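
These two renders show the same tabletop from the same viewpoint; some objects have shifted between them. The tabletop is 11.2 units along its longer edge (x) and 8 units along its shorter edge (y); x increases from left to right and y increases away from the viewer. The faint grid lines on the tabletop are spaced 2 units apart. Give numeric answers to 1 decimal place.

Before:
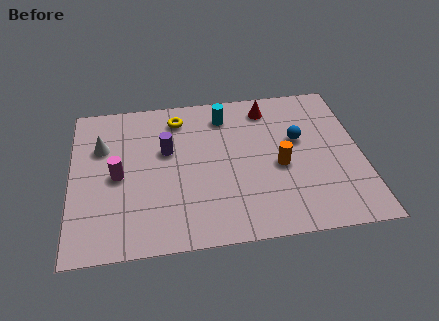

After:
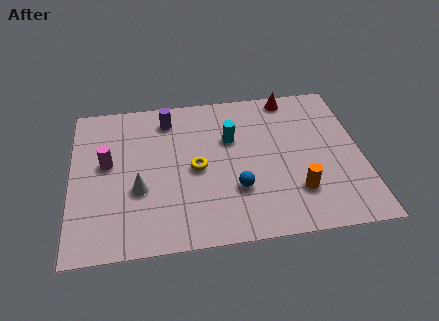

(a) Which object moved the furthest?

the blue sphere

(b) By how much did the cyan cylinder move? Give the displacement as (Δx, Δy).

(0.2, -1.3)

The cyan cylinder was at about (6.0, 6.5) and moved to about (6.2, 5.2).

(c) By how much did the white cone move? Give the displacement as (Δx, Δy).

(1.4, -2.4)

The white cone was at about (1.2, 5.4) and moved to about (2.6, 3.0).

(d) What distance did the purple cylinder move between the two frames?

1.7

The purple cylinder moved from about (3.7, 4.9) to (3.8, 6.6), a distance of √(0.1² + 1.7²) ≈ 1.7.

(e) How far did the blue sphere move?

3.4

From (8.8, 4.8) to (6.3, 2.5), the blue sphere covered √(2.5² + 2.3²) ≈ 3.4 units.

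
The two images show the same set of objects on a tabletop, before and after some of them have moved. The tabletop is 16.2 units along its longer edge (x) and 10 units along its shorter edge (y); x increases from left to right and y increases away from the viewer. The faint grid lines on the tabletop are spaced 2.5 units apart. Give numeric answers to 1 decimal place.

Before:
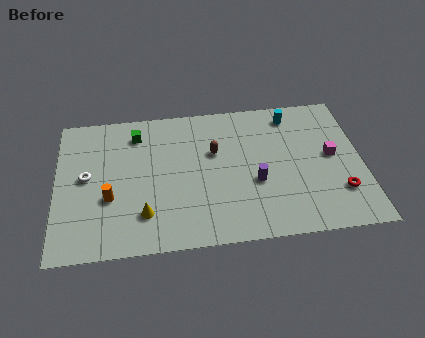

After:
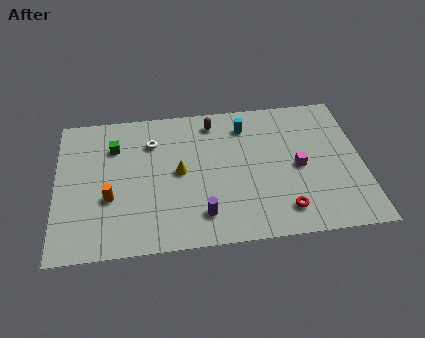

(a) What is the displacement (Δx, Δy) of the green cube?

(-1.2, -0.8)

The green cube started near (4.3, 8.1) and ended near (3.1, 7.3).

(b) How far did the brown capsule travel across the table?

2.2

The brown capsule moved from about (8.4, 6.3) to (8.4, 8.5), a distance of √(0.0² + 2.2²) ≈ 2.2.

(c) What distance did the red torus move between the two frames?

3.1

From (14.9, 2.7) to (11.9, 1.8), the red torus covered √(3.0² + 0.9²) ≈ 3.1 units.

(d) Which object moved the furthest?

the white torus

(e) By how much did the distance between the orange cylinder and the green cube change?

-1.0

Before: roughly 4.6 units apart; after: 3.6. That's 1.0 units closer together.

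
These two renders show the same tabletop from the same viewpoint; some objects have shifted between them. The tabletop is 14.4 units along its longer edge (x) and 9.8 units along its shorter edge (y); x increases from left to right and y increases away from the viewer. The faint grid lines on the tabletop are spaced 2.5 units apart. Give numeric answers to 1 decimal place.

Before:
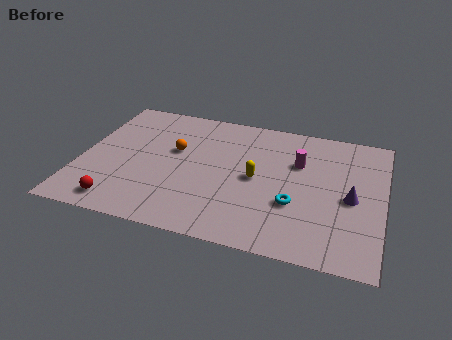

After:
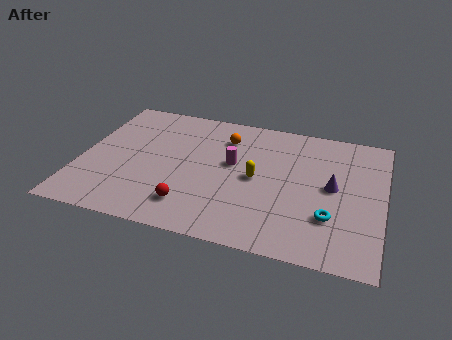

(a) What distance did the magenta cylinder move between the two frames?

3.2

From (10.3, 6.5) to (7.2, 5.6), the magenta cylinder covered √(3.1² + 0.9²) ≈ 3.2 units.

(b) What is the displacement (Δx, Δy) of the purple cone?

(-0.9, 0.6)

The purple cone was at about (12.9, 4.5) and moved to about (12.0, 5.1).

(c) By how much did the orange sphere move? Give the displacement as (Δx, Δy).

(2.3, 1.6)

The orange sphere was at about (4.4, 5.9) and moved to about (6.7, 7.5).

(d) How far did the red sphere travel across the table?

3.4

The red sphere moved from about (2.2, 1.3) to (5.5, 2.0), a distance of √(3.3² + 0.7²) ≈ 3.4.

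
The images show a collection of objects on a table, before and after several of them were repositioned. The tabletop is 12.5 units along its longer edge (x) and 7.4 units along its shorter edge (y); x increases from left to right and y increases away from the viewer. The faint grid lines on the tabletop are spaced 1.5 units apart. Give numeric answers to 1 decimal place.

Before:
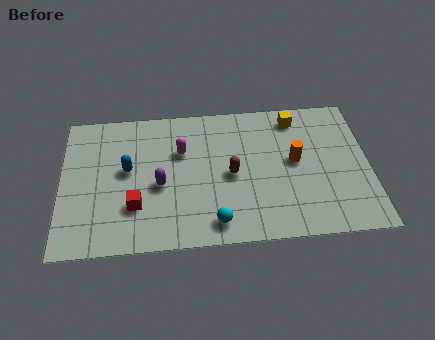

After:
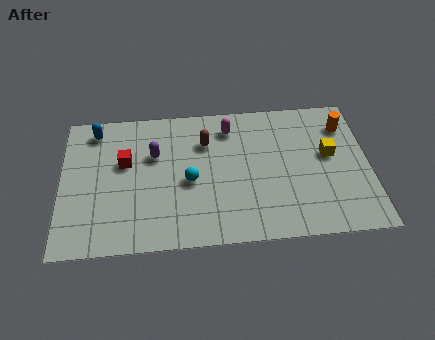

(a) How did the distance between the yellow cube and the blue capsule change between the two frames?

+2.5

They were about 7.2 units apart before and 9.7 after — 2.5 units further apart.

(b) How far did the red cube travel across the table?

2.3

The red cube moved from about (3.0, 2.2) to (2.6, 4.5), a distance of √(0.4² + 2.3²) ≈ 2.3.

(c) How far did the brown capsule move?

2.1

The brown capsule was near (6.9, 3.5) before and (5.9, 5.3) after, so it travelled √(1.0² + 1.8²) ≈ 2.1 units.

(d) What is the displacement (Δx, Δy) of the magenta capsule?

(2.0, 1.1)

The magenta capsule started near (4.9, 4.9) and ended near (6.9, 6.0).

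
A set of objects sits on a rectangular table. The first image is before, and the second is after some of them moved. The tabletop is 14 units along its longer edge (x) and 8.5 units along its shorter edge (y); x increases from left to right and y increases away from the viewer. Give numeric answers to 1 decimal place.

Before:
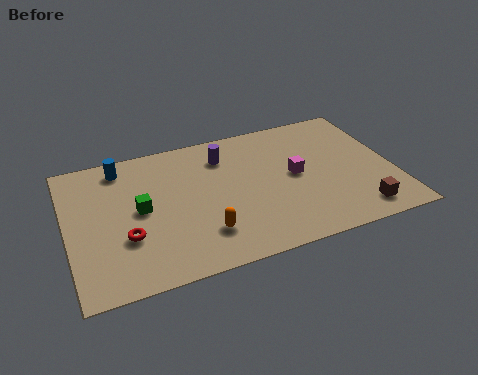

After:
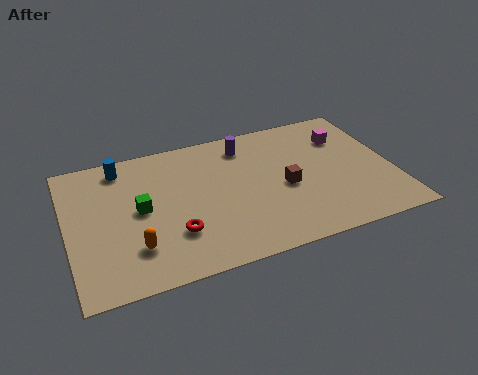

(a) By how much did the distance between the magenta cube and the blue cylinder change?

+1.9

The distance was about 7.9 in the first image and 9.8 in the second, so they moved 1.9 units further apart.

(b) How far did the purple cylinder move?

1.1

From (6.9, 6.6) to (7.9, 7.0), the purple cylinder covered √(1.0² + 0.4²) ≈ 1.1 units.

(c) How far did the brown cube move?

3.8

The brown cube moved from about (12.2, 1.3) to (9.3, 3.8), a distance of √(2.9² + 2.5²) ≈ 3.8.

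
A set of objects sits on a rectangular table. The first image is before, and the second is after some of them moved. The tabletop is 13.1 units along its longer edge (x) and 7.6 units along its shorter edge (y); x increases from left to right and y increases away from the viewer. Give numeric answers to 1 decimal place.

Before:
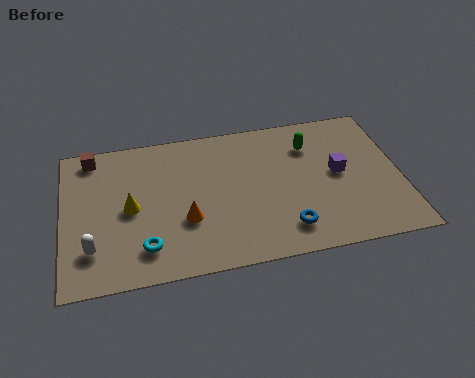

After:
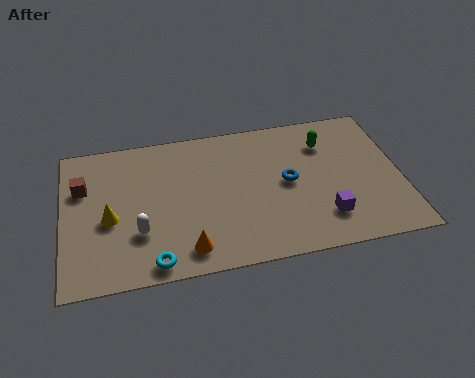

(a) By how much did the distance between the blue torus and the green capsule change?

-2.0

Before: roughly 4.4 units apart; after: 2.4. That's 2.0 units closer together.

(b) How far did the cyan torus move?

0.9

The cyan torus moved from about (3.1, 1.6) to (3.4, 0.8), a distance of √(0.3² + 0.8²) ≈ 0.9.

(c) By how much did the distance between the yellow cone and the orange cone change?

+1.3

They were about 2.3 units apart before and 3.6 after — 1.3 units further apart.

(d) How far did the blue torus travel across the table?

2.4

The blue torus was near (8.5, 1.5) before and (8.7, 3.9) after, so it travelled √(0.2² + 2.4²) ≈ 2.4 units.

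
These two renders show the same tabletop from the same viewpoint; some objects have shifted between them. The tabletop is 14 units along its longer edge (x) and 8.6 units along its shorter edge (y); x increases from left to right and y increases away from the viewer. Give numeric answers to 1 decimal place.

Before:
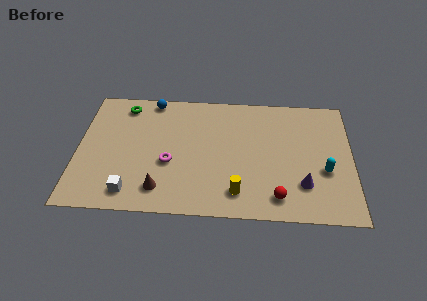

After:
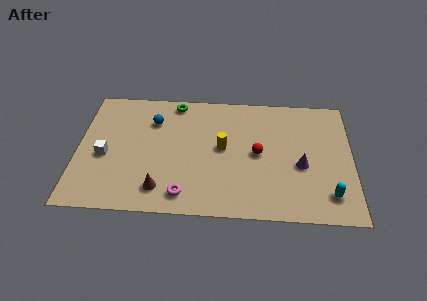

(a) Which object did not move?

the brown cone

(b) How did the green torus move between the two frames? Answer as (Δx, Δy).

(2.6, 0.4)

From the two frames, the green torus sits at roughly (2.3, 7.3) before and (4.9, 7.7) after.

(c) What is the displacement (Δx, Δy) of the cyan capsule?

(0.2, -1.6)

The cyan capsule was at about (12.6, 3.3) and moved to about (12.8, 1.7).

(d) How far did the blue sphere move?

1.5

The blue sphere moved from about (3.7, 7.8) to (3.8, 6.3), a distance of √(0.1² + 1.5²) ≈ 1.5.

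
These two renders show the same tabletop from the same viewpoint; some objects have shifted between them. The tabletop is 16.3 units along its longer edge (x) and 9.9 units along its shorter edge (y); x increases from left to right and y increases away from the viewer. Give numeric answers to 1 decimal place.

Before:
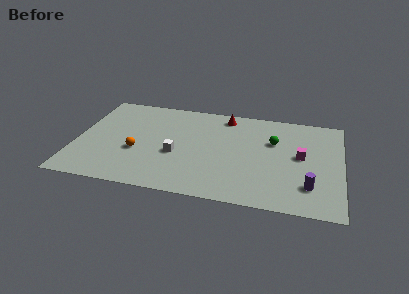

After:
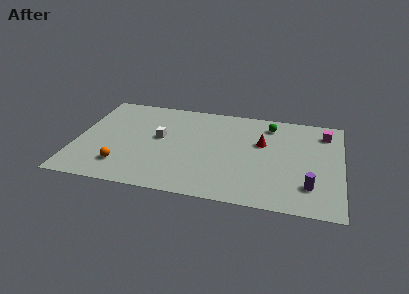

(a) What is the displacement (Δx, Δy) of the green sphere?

(-0.3, 1.7)

From the two frames, the green sphere sits at roughly (12.1, 6.5) before and (11.8, 8.2) after.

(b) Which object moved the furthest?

the red cone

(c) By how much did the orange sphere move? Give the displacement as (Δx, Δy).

(-0.8, -1.6)

The orange sphere started near (3.8, 3.8) and ended near (3.0, 2.2).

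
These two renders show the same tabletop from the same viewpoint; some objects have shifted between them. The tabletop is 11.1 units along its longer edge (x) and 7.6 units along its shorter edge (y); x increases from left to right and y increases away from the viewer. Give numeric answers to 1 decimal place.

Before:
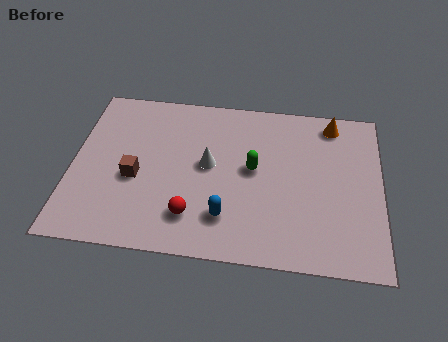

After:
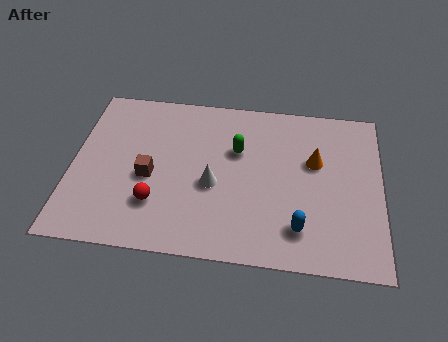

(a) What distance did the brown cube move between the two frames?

0.5

The brown cube moved from about (2.3, 3.2) to (2.8, 3.3), a distance of √(0.5² + 0.1²) ≈ 0.5.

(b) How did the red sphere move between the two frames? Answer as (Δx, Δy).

(-1.3, 0.4)

The red sphere was at about (4.4, 1.7) and moved to about (3.1, 2.1).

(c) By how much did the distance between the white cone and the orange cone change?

-1.2

They were about 5.1 units apart before and 3.9 after — 1.2 units closer together.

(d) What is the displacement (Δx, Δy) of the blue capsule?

(2.6, -0.2)

From the two frames, the blue capsule sits at roughly (5.6, 1.8) before and (8.2, 1.6) after.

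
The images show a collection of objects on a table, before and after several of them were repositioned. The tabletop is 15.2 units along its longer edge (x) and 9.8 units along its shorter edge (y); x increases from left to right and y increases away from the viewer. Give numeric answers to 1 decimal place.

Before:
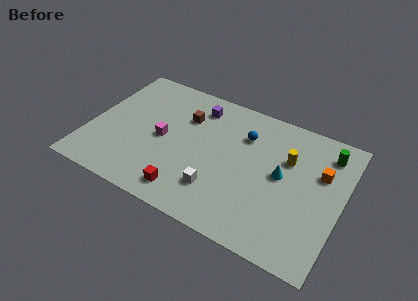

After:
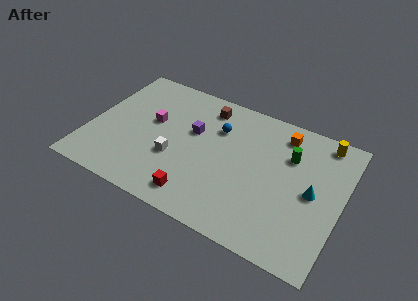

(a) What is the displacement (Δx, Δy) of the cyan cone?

(1.9, -0.4)

The cyan cone was at about (11.6, 5.2) and moved to about (13.5, 4.8).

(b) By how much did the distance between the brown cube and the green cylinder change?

-3.1

Before: roughly 8.6 units apart; after: 5.5. That's 3.1 units closer together.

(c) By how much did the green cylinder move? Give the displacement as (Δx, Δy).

(-2.1, -1.2)

The green cylinder was at about (14.0, 8.0) and moved to about (11.9, 6.8).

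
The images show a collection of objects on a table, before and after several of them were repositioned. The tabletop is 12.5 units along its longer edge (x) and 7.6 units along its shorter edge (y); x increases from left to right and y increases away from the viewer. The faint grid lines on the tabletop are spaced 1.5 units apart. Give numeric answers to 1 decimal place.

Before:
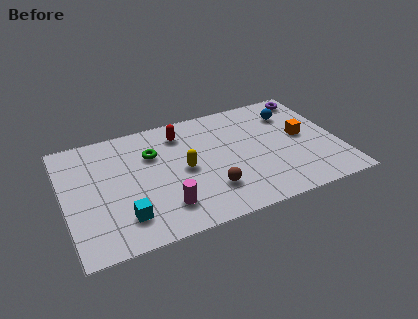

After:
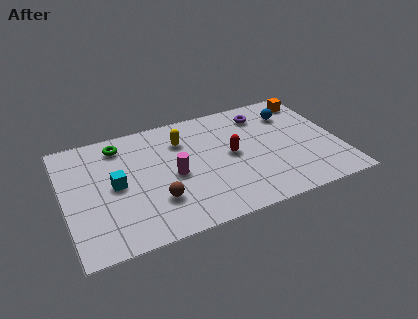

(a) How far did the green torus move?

1.8

From (4.1, 5.2) to (2.7, 6.3), the green torus covered √(1.4² + 1.1²) ≈ 1.8 units.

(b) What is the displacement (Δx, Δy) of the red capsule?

(2.1, -2.2)

From the two frames, the red capsule sits at roughly (5.5, 6.1) before and (7.6, 3.9) after.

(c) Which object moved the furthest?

the red capsule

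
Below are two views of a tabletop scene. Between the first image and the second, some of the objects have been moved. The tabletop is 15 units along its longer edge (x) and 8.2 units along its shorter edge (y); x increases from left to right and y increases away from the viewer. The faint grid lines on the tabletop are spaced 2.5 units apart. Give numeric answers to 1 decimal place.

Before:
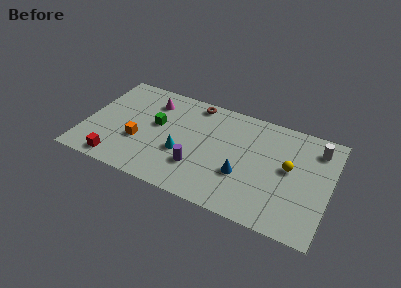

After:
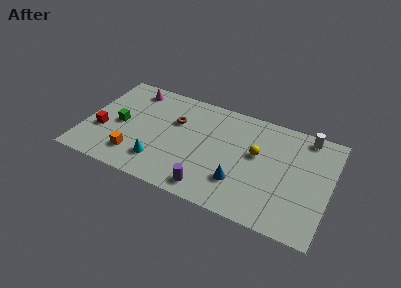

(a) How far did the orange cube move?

1.2

From (3.4, 3.0) to (3.3, 1.8), the orange cube covered √(0.1² + 1.2²) ≈ 1.2 units.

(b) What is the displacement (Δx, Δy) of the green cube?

(-2.2, -0.8)

From the two frames, the green cube sits at roughly (4.3, 4.7) before and (2.1, 3.9) after.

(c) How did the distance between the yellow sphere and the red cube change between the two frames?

-1.2

The distance was about 10.8 in the first image and 9.6 in the second, so they moved 1.2 units closer together.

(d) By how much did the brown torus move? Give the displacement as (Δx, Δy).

(-1.0, -1.9)

From the two frames, the brown torus sits at roughly (6.4, 7.3) before and (5.4, 5.4) after.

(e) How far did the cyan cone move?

1.8

The cyan cone was near (6.1, 3.1) before and (4.8, 1.9) after, so it travelled √(1.3² + 1.2²) ≈ 1.8 units.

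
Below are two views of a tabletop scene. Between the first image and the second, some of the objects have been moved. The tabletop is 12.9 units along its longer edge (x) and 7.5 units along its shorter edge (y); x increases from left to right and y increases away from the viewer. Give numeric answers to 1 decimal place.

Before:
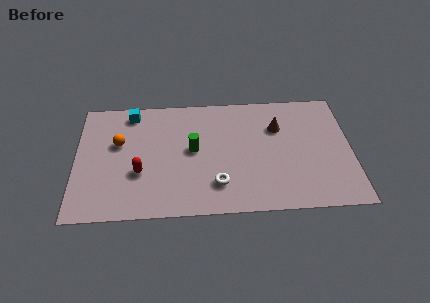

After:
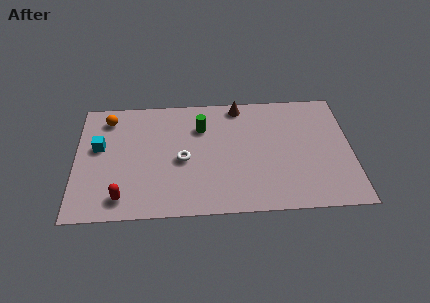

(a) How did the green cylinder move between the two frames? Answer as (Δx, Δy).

(0.4, 1.4)

From the two frames, the green cylinder sits at roughly (5.5, 4.0) before and (5.9, 5.4) after.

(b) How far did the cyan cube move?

2.6

From (2.6, 6.5) to (1.1, 4.4), the cyan cube covered √(1.5² + 2.1²) ≈ 2.6 units.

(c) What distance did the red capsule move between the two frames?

1.7

From (3.0, 2.7) to (2.2, 1.2), the red capsule covered √(0.8² + 1.5²) ≈ 1.7 units.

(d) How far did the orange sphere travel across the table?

1.7

The orange sphere moved from about (2.0, 4.6) to (1.5, 6.2), a distance of √(0.5² + 1.6²) ≈ 1.7.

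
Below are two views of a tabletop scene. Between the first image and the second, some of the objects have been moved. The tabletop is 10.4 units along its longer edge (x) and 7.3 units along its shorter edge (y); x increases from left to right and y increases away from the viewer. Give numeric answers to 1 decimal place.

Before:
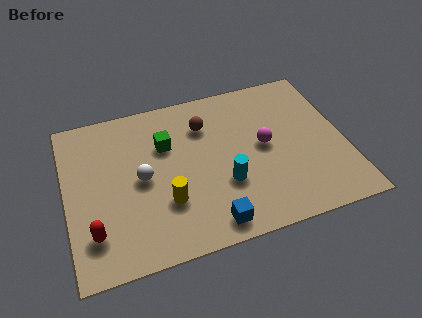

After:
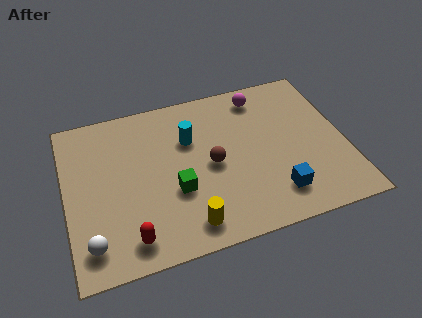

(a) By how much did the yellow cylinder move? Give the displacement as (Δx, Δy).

(0.7, -1.2)

From the two frames, the yellow cylinder sits at roughly (3.6, 2.3) before and (4.3, 1.1) after.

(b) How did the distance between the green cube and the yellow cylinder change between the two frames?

-1.0

Before: roughly 2.6 units apart; after: 1.6. That's 1.0 units closer together.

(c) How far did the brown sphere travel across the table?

1.9

From (5.3, 5.4) to (5.4, 3.5), the brown sphere covered √(0.1² + 1.9²) ≈ 1.9 units.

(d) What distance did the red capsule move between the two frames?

1.4

From (0.9, 1.7) to (2.2, 1.1), the red capsule covered √(1.3² + 0.6²) ≈ 1.4 units.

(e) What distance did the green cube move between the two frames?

2.2

From (3.8, 4.9) to (4.0, 2.7), the green cube covered √(0.2² + 2.2²) ≈ 2.2 units.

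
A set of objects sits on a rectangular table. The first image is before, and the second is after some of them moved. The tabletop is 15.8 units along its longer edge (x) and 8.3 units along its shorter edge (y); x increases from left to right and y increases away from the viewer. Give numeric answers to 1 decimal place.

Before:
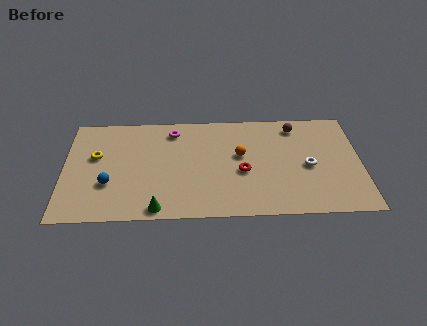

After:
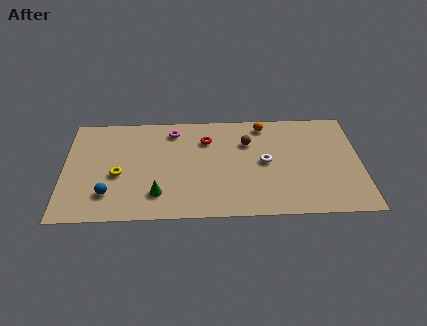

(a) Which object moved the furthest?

the red torus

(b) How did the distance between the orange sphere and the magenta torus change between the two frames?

+0.7

The distance was about 4.2 in the first image and 4.9 in the second, so they moved 0.7 units further apart.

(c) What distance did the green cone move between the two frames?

1.1

The green cone moved from about (5.0, 0.8) to (5.0, 1.9), a distance of √(0.0² + 1.1²) ≈ 1.1.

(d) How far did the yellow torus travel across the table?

1.9

From (1.7, 5.0) to (2.9, 3.5), the yellow torus covered √(1.2² + 1.5²) ≈ 1.9 units.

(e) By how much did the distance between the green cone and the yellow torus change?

-2.7

They were about 5.3 units apart before and 2.6 after — 2.7 units closer together.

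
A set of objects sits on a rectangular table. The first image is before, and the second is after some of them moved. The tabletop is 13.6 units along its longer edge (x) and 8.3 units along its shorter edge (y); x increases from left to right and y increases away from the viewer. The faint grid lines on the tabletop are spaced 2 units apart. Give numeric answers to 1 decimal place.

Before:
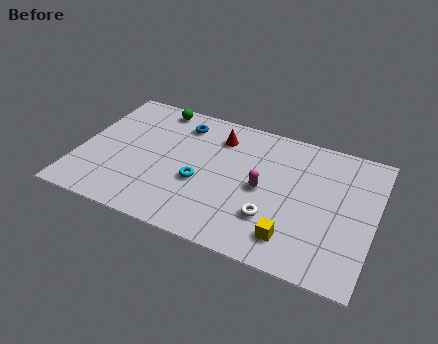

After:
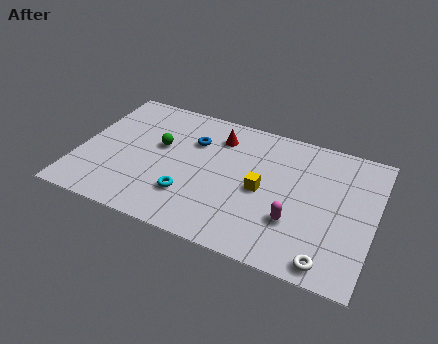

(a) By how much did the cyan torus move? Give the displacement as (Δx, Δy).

(-0.4, -1.0)

From the two frames, the cyan torus sits at roughly (5.7, 3.3) before and (5.3, 2.3) after.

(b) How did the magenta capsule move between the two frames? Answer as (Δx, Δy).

(1.6, -1.4)

From the two frames, the magenta capsule sits at roughly (8.5, 4.0) before and (10.1, 2.6) after.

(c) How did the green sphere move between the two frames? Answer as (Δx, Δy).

(0.5, -2.5)

From the two frames, the green sphere sits at roughly (3.1, 7.4) before and (3.6, 4.9) after.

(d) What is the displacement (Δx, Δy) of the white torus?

(2.7, -1.5)

The white torus was at about (9.1, 2.4) and moved to about (11.8, 0.9).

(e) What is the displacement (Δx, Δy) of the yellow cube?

(-1.6, 2.3)

The yellow cube started near (10.1, 1.6) and ended near (8.5, 3.9).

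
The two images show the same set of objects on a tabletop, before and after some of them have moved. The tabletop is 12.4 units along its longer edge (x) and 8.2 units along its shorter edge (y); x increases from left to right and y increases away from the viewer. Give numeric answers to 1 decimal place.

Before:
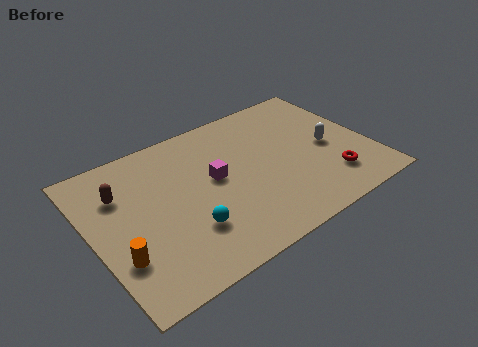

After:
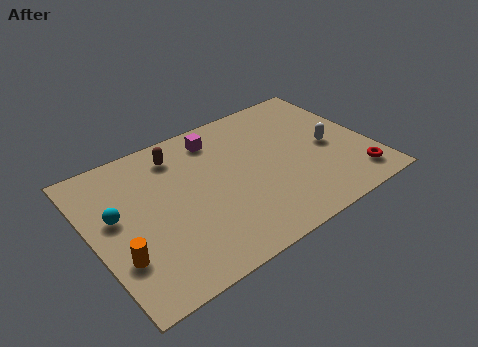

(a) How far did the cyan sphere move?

3.6

From (3.9, 2.4) to (1.1, 4.7), the cyan sphere covered √(2.8² + 2.3²) ≈ 3.6 units.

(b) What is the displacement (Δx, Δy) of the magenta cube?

(0.5, 2.3)

The magenta cube started near (5.5, 4.5) and ended near (6.0, 6.8).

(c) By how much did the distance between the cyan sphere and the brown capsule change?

-0.5

The distance was about 4.2 in the first image and 3.7 in the second, so they moved 0.5 units closer together.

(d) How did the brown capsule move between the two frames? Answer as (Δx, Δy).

(2.7, 0.9)

From the two frames, the brown capsule sits at roughly (1.5, 5.8) before and (4.2, 6.7) after.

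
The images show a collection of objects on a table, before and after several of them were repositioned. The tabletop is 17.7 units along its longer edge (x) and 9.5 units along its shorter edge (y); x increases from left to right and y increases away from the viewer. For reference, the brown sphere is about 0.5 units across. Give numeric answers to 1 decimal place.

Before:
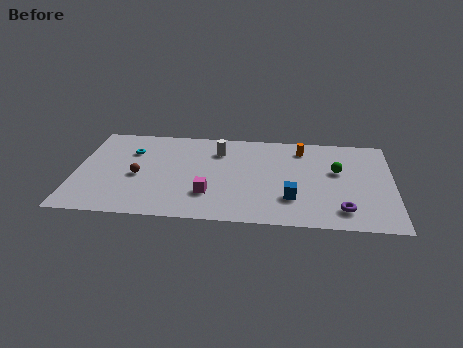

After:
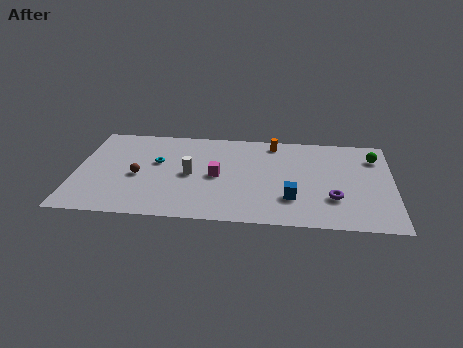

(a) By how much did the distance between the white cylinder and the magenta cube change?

-3.0

The distance was about 4.5 in the first image and 1.5 in the second, so they moved 3.0 units closer together.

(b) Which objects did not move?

the blue cube and the brown sphere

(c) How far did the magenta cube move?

1.9

From (7.5, 2.7) to (7.9, 4.6), the magenta cube covered √(0.4² + 1.9²) ≈ 1.9 units.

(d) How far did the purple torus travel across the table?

1.2

The purple torus moved from about (14.9, 1.8) to (14.4, 2.9), a distance of √(0.5² + 1.1²) ≈ 1.2.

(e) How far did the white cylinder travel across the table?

3.0

The white cylinder moved from about (7.9, 7.2) to (6.4, 4.6), a distance of √(1.5² + 2.6²) ≈ 3.0.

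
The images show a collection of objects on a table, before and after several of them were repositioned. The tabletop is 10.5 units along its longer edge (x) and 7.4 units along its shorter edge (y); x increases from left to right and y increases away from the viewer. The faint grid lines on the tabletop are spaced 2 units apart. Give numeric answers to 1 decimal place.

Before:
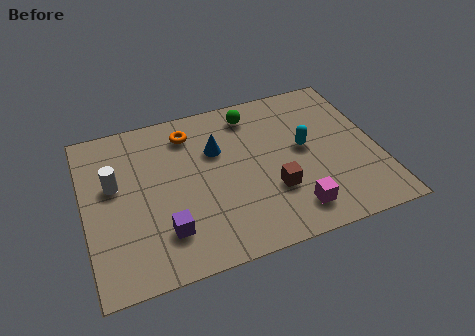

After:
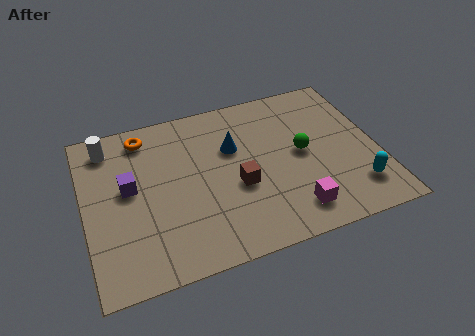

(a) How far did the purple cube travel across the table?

2.5

The purple cube was near (2.7, 1.8) before and (1.6, 4.1) after, so it travelled √(1.1² + 2.3²) ≈ 2.5 units.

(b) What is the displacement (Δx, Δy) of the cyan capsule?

(1.6, -2.4)

The cyan capsule started near (7.9, 4.0) and ended near (9.5, 1.6).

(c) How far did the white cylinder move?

1.8

The white cylinder was near (1.1, 4.4) before and (1.0, 6.2) after, so it travelled √(0.1² + 1.8²) ≈ 1.8 units.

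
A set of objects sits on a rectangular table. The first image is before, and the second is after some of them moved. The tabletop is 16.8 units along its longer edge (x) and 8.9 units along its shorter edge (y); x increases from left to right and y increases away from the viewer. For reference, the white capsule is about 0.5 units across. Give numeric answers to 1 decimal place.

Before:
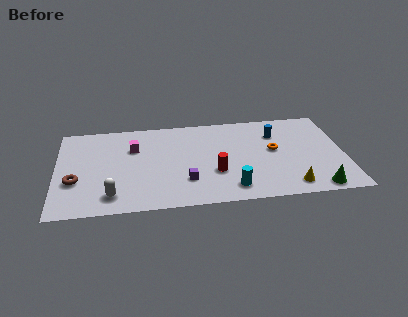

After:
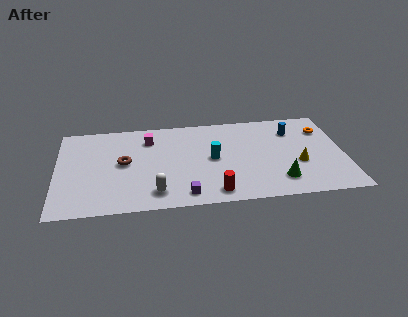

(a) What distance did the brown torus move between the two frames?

3.2

The brown torus was near (1.1, 3.2) before and (3.9, 4.7) after, so it travelled √(2.8² + 1.5²) ≈ 3.2 units.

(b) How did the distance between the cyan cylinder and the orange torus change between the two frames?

+2.6

The distance was about 4.3 in the first image and 6.9 in the second, so they moved 2.6 units further apart.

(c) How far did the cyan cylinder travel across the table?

3.2

The cyan cylinder moved from about (10.1, 1.5) to (9.1, 4.5), a distance of √(1.0² + 3.0²) ≈ 3.2.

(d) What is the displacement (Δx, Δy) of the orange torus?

(3.0, 1.7)

The orange torus was at about (12.7, 4.9) and moved to about (15.7, 6.6).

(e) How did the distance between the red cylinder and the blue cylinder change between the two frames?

+2.3

They were about 5.0 units apart before and 7.3 after — 2.3 units further apart.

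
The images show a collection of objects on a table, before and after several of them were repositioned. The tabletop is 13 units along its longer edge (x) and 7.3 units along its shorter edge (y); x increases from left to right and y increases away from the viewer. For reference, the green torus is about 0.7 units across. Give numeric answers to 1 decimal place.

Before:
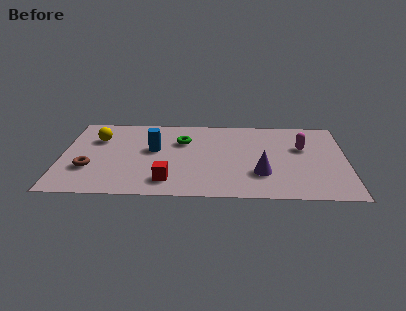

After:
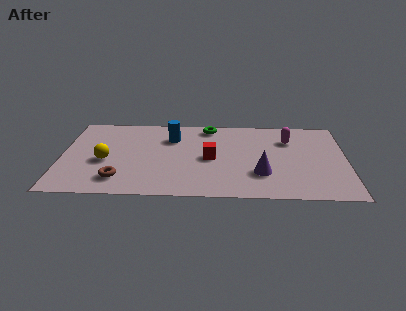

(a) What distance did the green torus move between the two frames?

1.8

From (5.5, 5.0) to (6.7, 6.4), the green torus covered √(1.2² + 1.4²) ≈ 1.8 units.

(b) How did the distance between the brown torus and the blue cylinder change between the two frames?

+1.0

The distance was about 3.4 in the first image and 4.4 in the second, so they moved 1.0 units further apart.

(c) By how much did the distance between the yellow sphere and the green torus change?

+1.8

The distance was about 3.9 in the first image and 5.7 in the second, so they moved 1.8 units further apart.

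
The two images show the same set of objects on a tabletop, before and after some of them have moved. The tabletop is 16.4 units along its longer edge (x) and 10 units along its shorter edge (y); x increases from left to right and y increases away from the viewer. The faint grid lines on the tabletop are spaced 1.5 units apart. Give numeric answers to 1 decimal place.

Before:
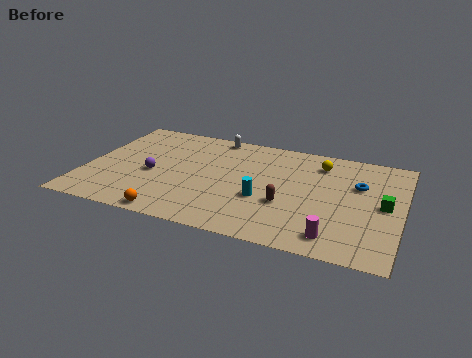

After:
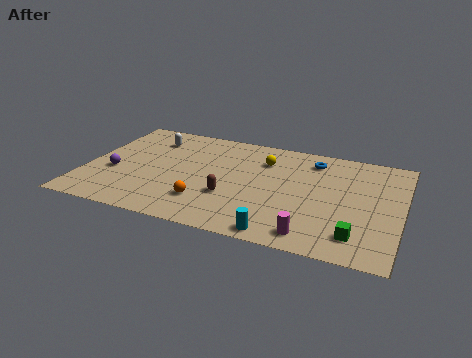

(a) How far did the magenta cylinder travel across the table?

1.1

From (13.2, 1.5) to (12.1, 1.3), the magenta cylinder covered √(1.1² + 0.2²) ≈ 1.1 units.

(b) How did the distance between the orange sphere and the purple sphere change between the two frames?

+1.4

The distance was about 3.8 in the first image and 5.2 in the second, so they moved 1.4 units further apart.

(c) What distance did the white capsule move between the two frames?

3.5

The white capsule was near (6.3, 9.1) before and (3.0, 7.8) after, so it travelled √(3.3² + 1.3²) ≈ 3.5 units.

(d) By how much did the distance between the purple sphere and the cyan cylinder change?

+3.6

The distance was about 5.9 in the first image and 9.5 in the second, so they moved 3.6 units further apart.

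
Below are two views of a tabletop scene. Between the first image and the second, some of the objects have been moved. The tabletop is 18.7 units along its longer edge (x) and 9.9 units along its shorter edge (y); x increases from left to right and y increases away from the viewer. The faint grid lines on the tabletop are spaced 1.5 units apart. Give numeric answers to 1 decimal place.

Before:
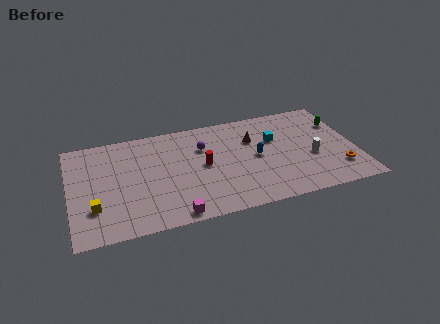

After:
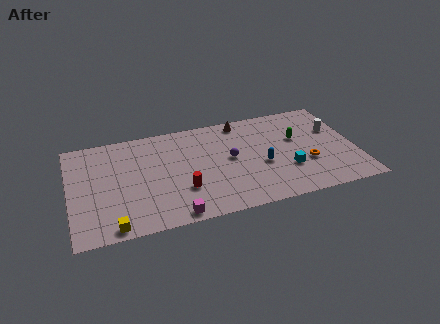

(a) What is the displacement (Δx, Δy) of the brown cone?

(-0.6, 2.0)

From the two frames, the brown cone sits at roughly (12.1, 6.8) before and (11.5, 8.8) after.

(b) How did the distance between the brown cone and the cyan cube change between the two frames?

+4.7

The distance was about 1.5 in the first image and 6.2 in the second, so they moved 4.7 units further apart.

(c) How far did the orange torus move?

2.3

The orange torus was near (17.4, 2.4) before and (15.4, 3.5) after, so it travelled √(2.0² + 1.1²) ≈ 2.3 units.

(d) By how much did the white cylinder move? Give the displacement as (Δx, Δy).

(1.7, 2.4)

The white cylinder was at about (15.8, 4.0) and moved to about (17.5, 6.4).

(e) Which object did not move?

the magenta cube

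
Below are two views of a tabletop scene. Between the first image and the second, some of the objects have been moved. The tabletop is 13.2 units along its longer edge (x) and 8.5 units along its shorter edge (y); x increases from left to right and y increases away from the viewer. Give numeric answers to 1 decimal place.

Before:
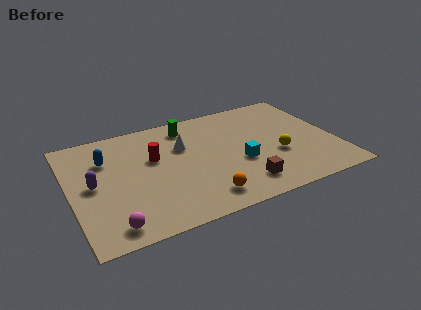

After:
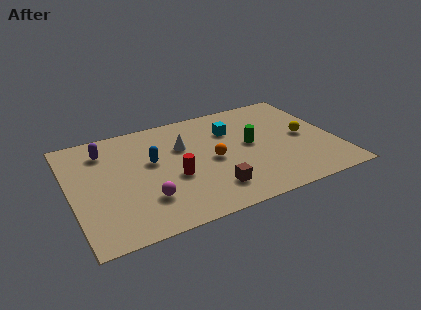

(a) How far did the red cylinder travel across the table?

2.0

The red cylinder was near (4.2, 5.2) before and (5.0, 3.4) after, so it travelled √(0.8² + 1.8²) ≈ 2.0 units.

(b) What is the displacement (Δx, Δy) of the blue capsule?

(2.2, -1.0)

The blue capsule started near (1.9, 6.0) and ended near (4.1, 5.0).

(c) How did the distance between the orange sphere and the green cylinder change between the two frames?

-3.6

They were about 5.7 units apart before and 2.1 after — 3.6 units closer together.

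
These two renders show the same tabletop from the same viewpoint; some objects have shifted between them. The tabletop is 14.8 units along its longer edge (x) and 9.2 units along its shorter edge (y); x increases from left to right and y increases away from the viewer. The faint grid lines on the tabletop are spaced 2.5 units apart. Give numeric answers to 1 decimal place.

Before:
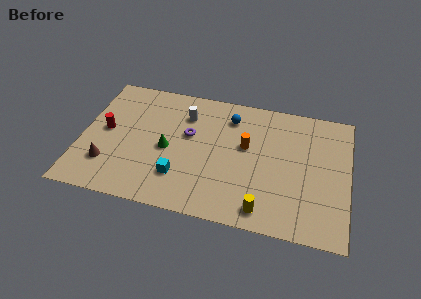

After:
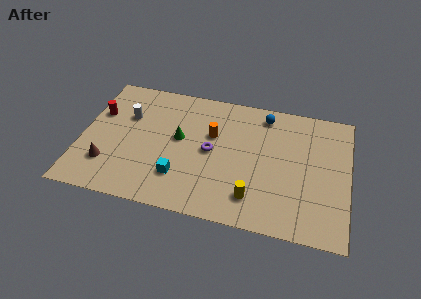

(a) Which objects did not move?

the cyan cube and the brown cone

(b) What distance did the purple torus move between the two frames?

1.6

From (5.9, 5.5) to (7.2, 4.6), the purple torus covered √(1.3² + 0.9²) ≈ 1.6 units.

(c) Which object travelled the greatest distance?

the white cylinder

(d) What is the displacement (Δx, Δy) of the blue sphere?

(1.9, 0.6)

The blue sphere started near (8.1, 7.3) and ended near (10.0, 7.9).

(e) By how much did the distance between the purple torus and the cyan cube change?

-0.4

They were about 3.1 units apart before and 2.7 after — 0.4 units closer together.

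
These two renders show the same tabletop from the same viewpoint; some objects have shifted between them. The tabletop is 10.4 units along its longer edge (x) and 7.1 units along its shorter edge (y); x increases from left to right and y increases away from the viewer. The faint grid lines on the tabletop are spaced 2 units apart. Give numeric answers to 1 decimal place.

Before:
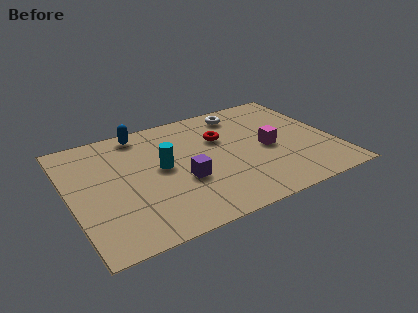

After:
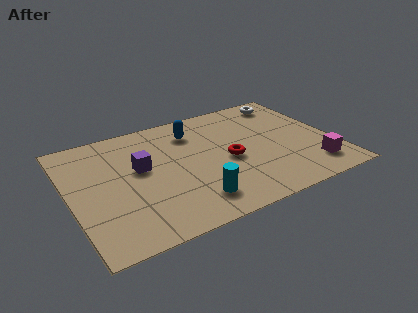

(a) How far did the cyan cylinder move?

2.6

From (3.6, 3.8) to (4.5, 1.4), the cyan cylinder covered √(0.9² + 2.4²) ≈ 2.6 units.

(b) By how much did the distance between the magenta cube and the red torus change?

+1.4

The distance was about 2.2 in the first image and 3.6 in the second, so they moved 1.4 units further apart.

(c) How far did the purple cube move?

2.1

From (4.3, 2.7) to (2.8, 4.1), the purple cube covered √(1.5² + 1.4²) ≈ 2.1 units.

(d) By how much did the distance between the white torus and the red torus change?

+2.5

They were about 1.6 units apart before and 4.1 after — 2.5 units further apart.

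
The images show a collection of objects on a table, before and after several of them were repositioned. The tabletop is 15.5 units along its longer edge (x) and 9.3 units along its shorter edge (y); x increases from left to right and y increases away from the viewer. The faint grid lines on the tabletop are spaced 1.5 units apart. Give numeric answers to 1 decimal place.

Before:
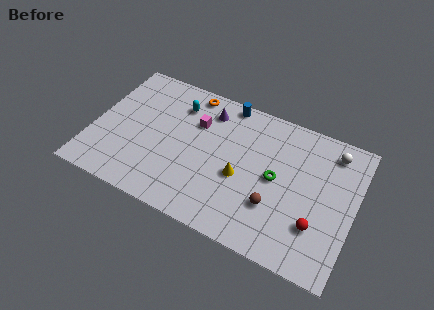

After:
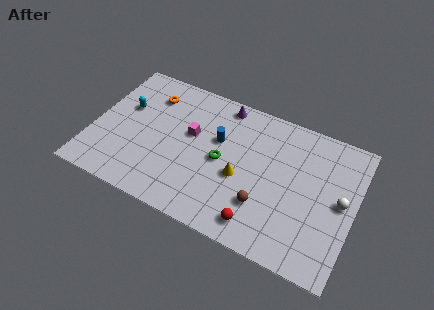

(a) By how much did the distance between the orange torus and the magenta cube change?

+1.2

Before: roughly 2.0 units apart; after: 3.2. That's 1.2 units further apart.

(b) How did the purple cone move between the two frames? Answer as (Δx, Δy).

(0.8, 0.8)

The purple cone started near (6.5, 7.5) and ended near (7.3, 8.3).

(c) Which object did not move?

the yellow cone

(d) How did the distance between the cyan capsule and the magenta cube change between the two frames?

+2.6

Before: roughly 1.4 units apart; after: 4.0. That's 2.6 units further apart.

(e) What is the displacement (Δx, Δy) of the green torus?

(-3.2, -0.2)

The green torus was at about (10.9, 4.7) and moved to about (7.7, 4.5).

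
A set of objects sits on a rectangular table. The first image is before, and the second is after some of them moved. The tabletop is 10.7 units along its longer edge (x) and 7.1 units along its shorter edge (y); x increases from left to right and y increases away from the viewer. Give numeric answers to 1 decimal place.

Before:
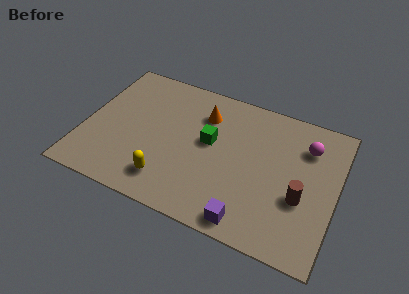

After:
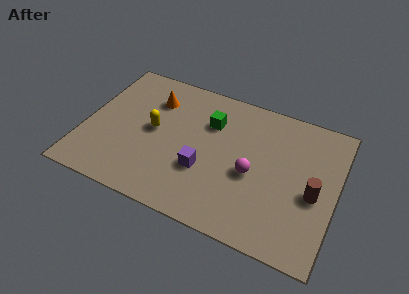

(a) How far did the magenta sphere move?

3.0

The magenta sphere was near (9.3, 5.3) before and (7.2, 3.1) after, so it travelled √(2.1² + 2.2²) ≈ 3.0 units.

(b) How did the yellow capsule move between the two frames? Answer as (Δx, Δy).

(-0.9, 2.3)

From the two frames, the yellow capsule sits at roughly (3.8, 1.4) before and (2.9, 3.7) after.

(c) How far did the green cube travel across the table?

1.0

The green cube moved from about (5.3, 4.0) to (5.2, 5.0), a distance of √(0.1² + 1.0²) ≈ 1.0.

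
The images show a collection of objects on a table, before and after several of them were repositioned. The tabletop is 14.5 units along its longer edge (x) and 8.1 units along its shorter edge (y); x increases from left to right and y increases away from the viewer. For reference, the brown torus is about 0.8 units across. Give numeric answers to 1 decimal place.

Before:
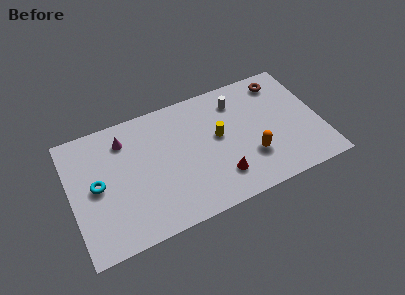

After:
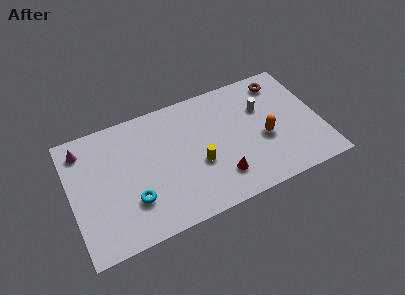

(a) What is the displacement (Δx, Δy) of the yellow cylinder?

(-1.3, -1.3)

From the two frames, the yellow cylinder sits at roughly (8.6, 4.5) before and (7.3, 3.2) after.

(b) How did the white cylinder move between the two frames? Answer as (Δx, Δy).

(1.4, -1.0)

The white cylinder started near (9.9, 6.4) and ended near (11.3, 5.4).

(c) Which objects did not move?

the brown torus and the red cone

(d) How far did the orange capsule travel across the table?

1.3

The orange capsule moved from about (10.3, 2.5) to (11.2, 3.4), a distance of √(0.9² + 0.9²) ≈ 1.3.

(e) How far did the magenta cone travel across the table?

2.4

From (3.3, 6.4) to (0.9, 6.7), the magenta cone covered √(2.4² + 0.3²) ≈ 2.4 units.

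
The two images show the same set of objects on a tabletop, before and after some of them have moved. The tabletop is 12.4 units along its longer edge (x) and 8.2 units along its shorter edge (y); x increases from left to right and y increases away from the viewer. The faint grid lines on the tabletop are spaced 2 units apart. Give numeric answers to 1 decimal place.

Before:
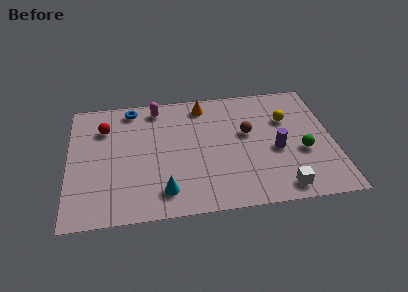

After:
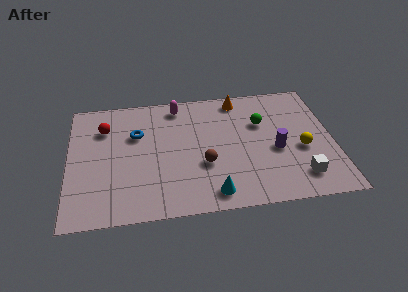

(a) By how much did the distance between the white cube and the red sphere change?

+0.5

Before: roughly 9.5 units apart; after: 10.0. That's 0.5 units further apart.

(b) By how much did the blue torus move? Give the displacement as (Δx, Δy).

(0.2, -1.8)

From the two frames, the blue torus sits at roughly (3.0, 7.2) before and (3.2, 5.4) after.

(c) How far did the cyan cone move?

2.2

The cyan cone was near (4.4, 1.5) before and (6.6, 1.1) after, so it travelled √(2.2² + 0.4²) ≈ 2.2 units.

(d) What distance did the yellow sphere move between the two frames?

2.2

The yellow sphere moved from about (10.3, 5.5) to (10.9, 3.4), a distance of √(0.6² + 2.1²) ≈ 2.2.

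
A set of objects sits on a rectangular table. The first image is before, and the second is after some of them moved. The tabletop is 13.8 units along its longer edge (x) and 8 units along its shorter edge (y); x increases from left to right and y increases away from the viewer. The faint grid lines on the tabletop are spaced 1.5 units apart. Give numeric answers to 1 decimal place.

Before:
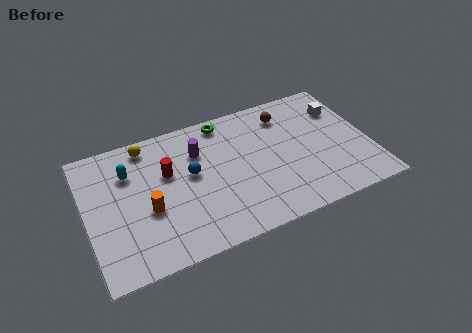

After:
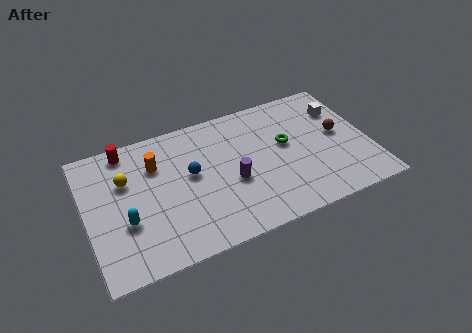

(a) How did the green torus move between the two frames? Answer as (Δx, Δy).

(2.8, -2.5)

The green torus started near (7.0, 7.1) and ended near (9.8, 4.6).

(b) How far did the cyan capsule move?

2.8

The cyan capsule moved from about (2.2, 5.7) to (1.8, 2.9), a distance of √(0.4² + 2.8²) ≈ 2.8.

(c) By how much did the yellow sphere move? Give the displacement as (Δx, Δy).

(-1.2, -1.7)

From the two frames, the yellow sphere sits at roughly (3.2, 7.0) before and (2.0, 5.3) after.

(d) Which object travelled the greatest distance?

the green torus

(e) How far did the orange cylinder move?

2.6

From (2.9, 3.2) to (3.5, 5.7), the orange cylinder covered √(0.6² + 2.5²) ≈ 2.6 units.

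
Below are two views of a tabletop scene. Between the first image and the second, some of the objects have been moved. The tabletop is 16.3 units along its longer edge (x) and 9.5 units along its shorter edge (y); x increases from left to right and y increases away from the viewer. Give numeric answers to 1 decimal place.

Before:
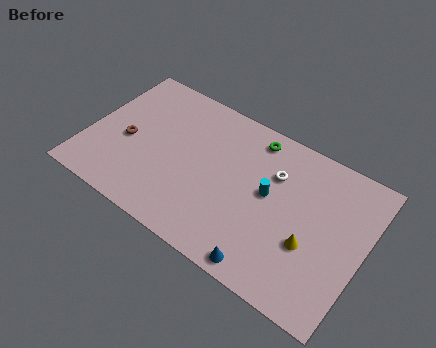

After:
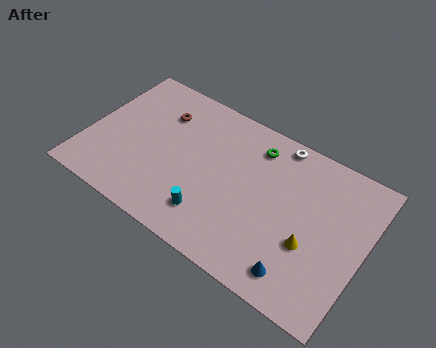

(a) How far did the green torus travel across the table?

0.5

The green torus moved from about (9.3, 8.2) to (9.5, 7.7), a distance of √(0.2² + 0.5²) ≈ 0.5.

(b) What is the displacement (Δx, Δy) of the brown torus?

(1.6, 2.8)

From the two frames, the brown torus sits at roughly (2.3, 4.2) before and (3.9, 7.0) after.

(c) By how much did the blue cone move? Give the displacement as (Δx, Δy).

(1.8, 0.6)

From the two frames, the blue cone sits at roughly (11.3, 0.9) before and (13.1, 1.5) after.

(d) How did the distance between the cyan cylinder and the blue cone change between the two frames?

+1.0

Before: roughly 4.3 units apart; after: 5.3. That's 1.0 units further apart.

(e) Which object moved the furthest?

the cyan cylinder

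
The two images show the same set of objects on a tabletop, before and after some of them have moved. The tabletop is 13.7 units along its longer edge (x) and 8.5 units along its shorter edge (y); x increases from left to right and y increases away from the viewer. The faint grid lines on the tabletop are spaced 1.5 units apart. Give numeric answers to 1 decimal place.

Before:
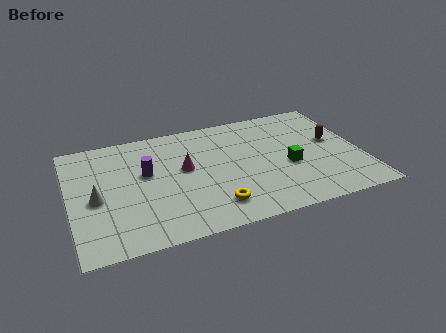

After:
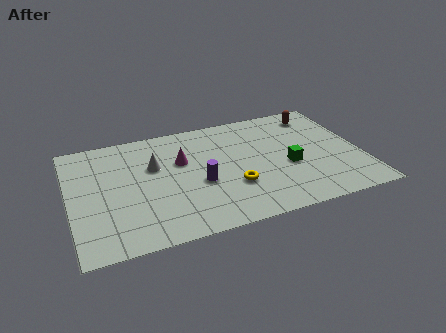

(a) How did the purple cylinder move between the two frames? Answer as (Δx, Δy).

(2.4, -1.5)

The purple cylinder was at about (3.6, 5.0) and moved to about (6.0, 3.5).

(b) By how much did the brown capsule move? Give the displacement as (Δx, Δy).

(-0.5, 2.3)

The brown capsule started near (12.5, 4.8) and ended near (12.0, 7.1).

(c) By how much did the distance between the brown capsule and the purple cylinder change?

-1.9

Before: roughly 8.9 units apart; after: 7.0. That's 1.9 units closer together.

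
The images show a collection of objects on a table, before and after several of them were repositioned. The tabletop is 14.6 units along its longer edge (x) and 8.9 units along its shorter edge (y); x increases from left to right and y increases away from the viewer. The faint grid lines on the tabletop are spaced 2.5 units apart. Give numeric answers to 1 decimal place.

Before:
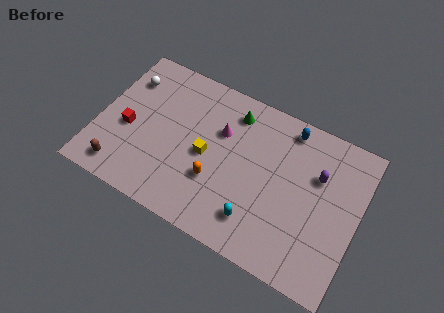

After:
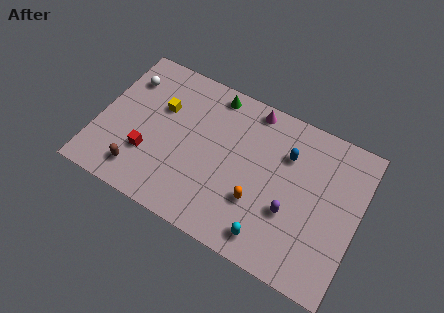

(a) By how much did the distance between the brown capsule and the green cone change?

-1.0

Before: roughly 8.1 units apart; after: 7.1. That's 1.0 units closer together.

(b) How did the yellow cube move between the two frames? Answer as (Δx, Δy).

(-2.8, 1.6)

From the two frames, the yellow cube sits at roughly (6.1, 4.2) before and (3.3, 5.8) after.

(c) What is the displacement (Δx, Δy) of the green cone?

(-1.2, 0.6)

From the two frames, the green cone sits at roughly (7.2, 7.3) before and (6.0, 7.9) after.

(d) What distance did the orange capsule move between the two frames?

2.4

The orange capsule was near (6.8, 3.0) before and (9.2, 2.9) after, so it travelled √(2.4² + 0.1²) ≈ 2.4 units.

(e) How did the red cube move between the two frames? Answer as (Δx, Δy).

(1.3, -1.0)

From the two frames, the red cube sits at roughly (1.7, 3.8) before and (3.0, 2.8) after.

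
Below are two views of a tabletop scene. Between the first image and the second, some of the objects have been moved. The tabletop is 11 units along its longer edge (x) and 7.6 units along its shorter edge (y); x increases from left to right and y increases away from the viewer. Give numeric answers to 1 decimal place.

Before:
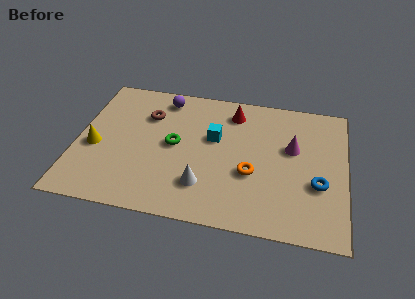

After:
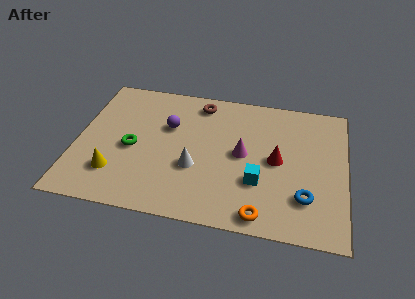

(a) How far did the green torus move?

1.8

From (4.0, 3.9) to (2.3, 3.4), the green torus covered √(1.7² + 0.5²) ≈ 1.8 units.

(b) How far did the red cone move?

3.1

From (6.3, 6.2) to (8.2, 3.8), the red cone covered √(1.9² + 2.4²) ≈ 3.1 units.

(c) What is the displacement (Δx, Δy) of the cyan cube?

(1.9, -2.1)

From the two frames, the cyan cube sits at roughly (5.6, 4.6) before and (7.5, 2.5) after.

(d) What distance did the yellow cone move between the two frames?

1.6

From (0.8, 3.2) to (1.7, 1.9), the yellow cone covered √(0.9² + 1.3²) ≈ 1.6 units.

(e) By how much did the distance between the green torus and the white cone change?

+0.3

They were about 2.4 units apart before and 2.7 after — 0.3 units further apart.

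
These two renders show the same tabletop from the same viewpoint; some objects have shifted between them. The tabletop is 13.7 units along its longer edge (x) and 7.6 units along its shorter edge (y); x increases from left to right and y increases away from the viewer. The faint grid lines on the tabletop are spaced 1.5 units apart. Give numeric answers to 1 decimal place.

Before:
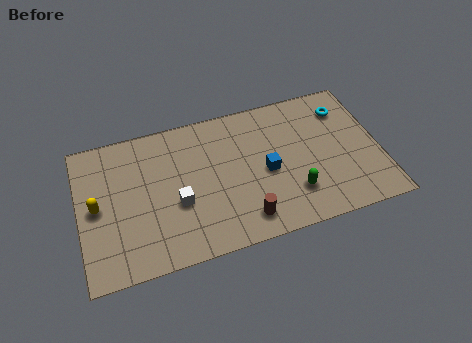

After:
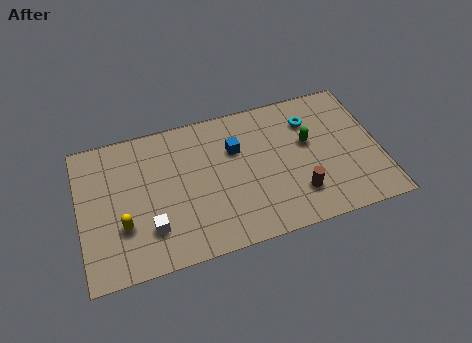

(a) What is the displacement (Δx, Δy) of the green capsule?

(0.9, 2.5)

The green capsule was at about (9.6, 2.0) and moved to about (10.5, 4.5).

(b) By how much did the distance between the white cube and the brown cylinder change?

+3.3

Before: roughly 3.4 units apart; after: 6.7. That's 3.3 units further apart.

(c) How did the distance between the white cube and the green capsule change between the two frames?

+2.5

The distance was about 5.3 in the first image and 7.8 in the second, so they moved 2.5 units further apart.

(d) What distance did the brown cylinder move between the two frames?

2.6

From (7.3, 1.3) to (9.8, 1.9), the brown cylinder covered √(2.5² + 0.6²) ≈ 2.6 units.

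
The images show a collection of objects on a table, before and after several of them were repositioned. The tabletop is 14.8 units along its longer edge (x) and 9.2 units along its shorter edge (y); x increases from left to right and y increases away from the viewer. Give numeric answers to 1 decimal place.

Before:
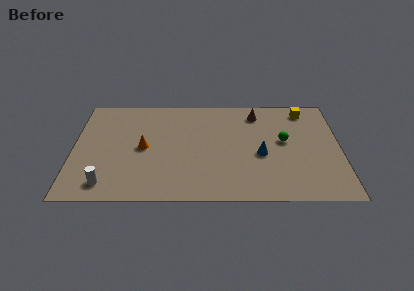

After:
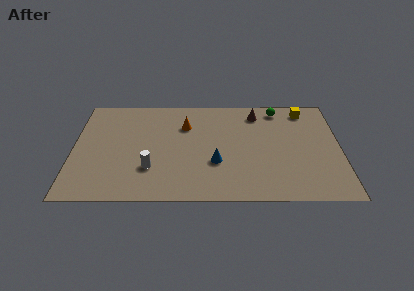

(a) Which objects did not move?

the yellow cube and the brown cone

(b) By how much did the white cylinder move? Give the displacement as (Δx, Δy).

(2.4, 1.3)

The white cylinder was at about (1.9, 1.4) and moved to about (4.3, 2.7).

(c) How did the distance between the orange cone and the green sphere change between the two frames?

-2.4

They were about 7.8 units apart before and 5.4 after — 2.4 units closer together.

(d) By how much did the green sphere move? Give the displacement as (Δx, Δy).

(-0.3, 2.9)

From the two frames, the green sphere sits at roughly (11.7, 5.1) before and (11.4, 8.0) after.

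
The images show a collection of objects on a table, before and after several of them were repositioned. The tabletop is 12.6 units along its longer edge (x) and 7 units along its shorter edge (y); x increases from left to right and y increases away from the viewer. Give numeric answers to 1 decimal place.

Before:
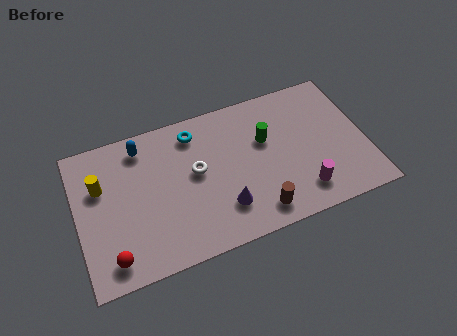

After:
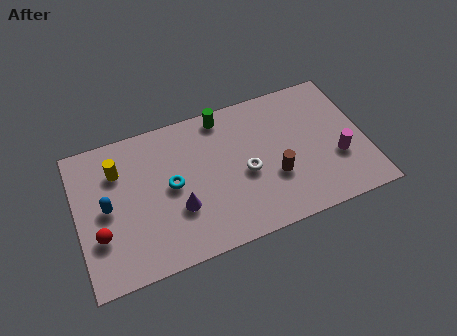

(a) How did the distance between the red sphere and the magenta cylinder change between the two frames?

+2.1

The distance was about 8.3 in the first image and 10.4 in the second, so they moved 2.1 units further apart.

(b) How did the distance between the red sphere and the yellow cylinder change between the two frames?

-0.5

Before: roughly 3.5 units apart; after: 3.0. That's 0.5 units closer together.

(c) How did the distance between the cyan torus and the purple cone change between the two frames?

-2.9

Before: roughly 4.1 units apart; after: 1.2. That's 2.9 units closer together.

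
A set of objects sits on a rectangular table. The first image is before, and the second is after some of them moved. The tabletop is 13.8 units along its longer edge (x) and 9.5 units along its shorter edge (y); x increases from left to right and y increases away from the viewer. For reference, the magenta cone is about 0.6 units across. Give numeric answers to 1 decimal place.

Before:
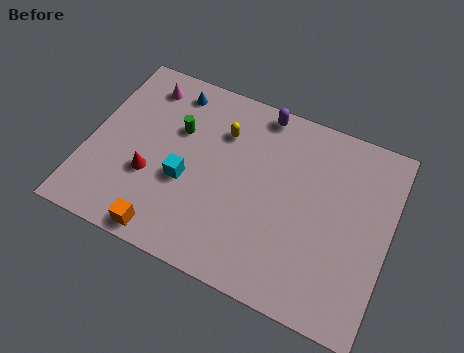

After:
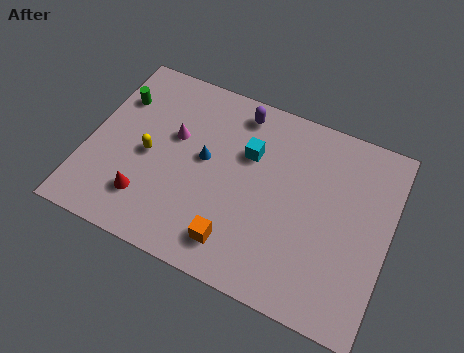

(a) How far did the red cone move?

1.2

From (3.0, 3.4) to (3.0, 2.2), the red cone covered √(0.0² + 1.2²) ≈ 1.2 units.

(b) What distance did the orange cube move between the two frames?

3.2

The orange cube was near (4.1, 0.9) before and (7.2, 1.7) after, so it travelled √(3.1² + 0.8²) ≈ 3.2 units.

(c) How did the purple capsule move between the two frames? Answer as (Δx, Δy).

(-1.0, -0.4)

The purple capsule started near (7.5, 8.6) and ended near (6.5, 8.2).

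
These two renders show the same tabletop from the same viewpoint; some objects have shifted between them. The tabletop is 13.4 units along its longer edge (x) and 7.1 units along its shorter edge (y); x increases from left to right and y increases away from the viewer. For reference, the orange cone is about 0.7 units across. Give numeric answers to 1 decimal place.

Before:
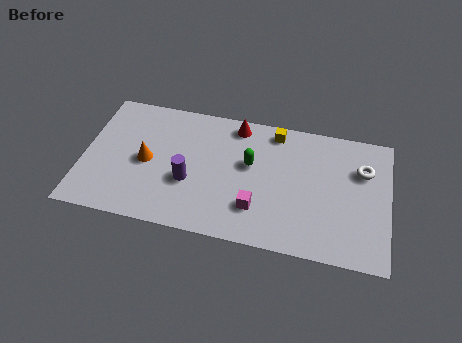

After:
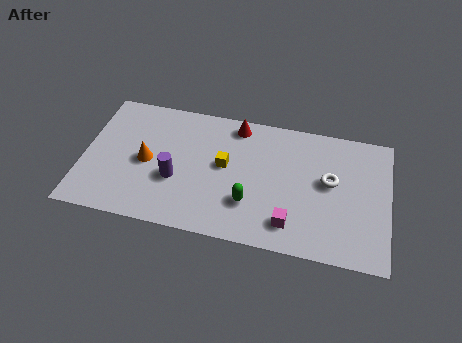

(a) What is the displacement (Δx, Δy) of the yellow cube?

(-2.1, -2.3)

From the two frames, the yellow cube sits at roughly (8.3, 6.2) before and (6.2, 3.9) after.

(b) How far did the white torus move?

1.7

The white torus was near (12.2, 4.9) before and (10.8, 4.0) after, so it travelled √(1.4² + 0.9²) ≈ 1.7 units.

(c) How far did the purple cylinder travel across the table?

0.6

From (4.7, 2.7) to (4.1, 2.7), the purple cylinder covered √(0.6² + 0.0²) ≈ 0.6 units.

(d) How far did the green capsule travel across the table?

2.1

From (7.3, 4.2) to (7.4, 2.1), the green capsule covered √(0.1² + 2.1²) ≈ 2.1 units.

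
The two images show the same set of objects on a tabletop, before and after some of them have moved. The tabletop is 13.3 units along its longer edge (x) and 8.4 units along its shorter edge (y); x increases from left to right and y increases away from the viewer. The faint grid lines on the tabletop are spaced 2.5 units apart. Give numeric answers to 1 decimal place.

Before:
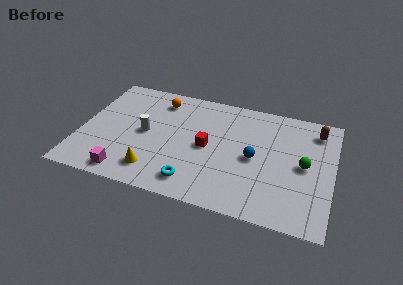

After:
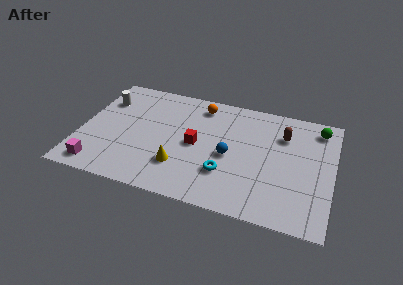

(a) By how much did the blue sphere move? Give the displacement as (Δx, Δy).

(-1.3, -0.2)

The blue sphere was at about (9.2, 4.0) and moved to about (7.9, 3.8).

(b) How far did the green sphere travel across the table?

3.0

The green sphere was near (11.8, 4.2) before and (12.4, 7.1) after, so it travelled √(0.6² + 2.9²) ≈ 3.0 units.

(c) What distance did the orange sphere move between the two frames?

2.2

The orange sphere moved from about (3.9, 6.9) to (6.1, 7.1), a distance of √(2.2² + 0.2²) ≈ 2.2.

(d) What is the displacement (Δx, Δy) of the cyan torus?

(1.6, 1.1)

From the two frames, the cyan torus sits at roughly (6.2, 1.4) before and (7.8, 2.5) after.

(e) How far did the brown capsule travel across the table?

1.9

From (12.3, 6.9) to (10.6, 6.1), the brown capsule covered √(1.7² + 0.8²) ≈ 1.9 units.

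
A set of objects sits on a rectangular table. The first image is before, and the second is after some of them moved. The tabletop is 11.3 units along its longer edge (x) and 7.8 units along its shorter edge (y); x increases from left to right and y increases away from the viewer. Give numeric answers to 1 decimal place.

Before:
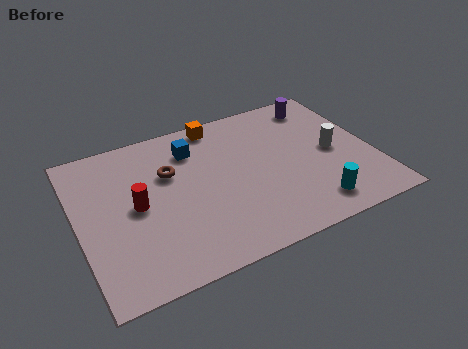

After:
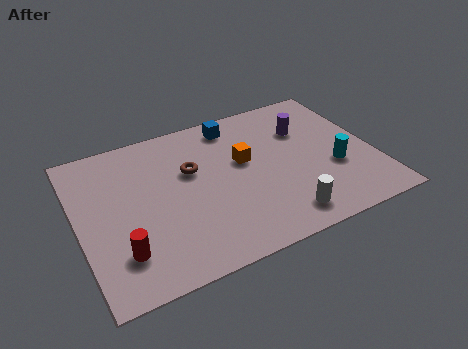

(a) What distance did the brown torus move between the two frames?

0.8

The brown torus was near (3.6, 5.1) before and (4.4, 4.9) after, so it travelled √(0.8² + 0.2²) ≈ 0.8 units.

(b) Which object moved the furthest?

the white cylinder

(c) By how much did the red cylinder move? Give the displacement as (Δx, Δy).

(-0.8, -2.0)

From the two frames, the red cylinder sits at roughly (2.2, 3.9) before and (1.4, 1.9) after.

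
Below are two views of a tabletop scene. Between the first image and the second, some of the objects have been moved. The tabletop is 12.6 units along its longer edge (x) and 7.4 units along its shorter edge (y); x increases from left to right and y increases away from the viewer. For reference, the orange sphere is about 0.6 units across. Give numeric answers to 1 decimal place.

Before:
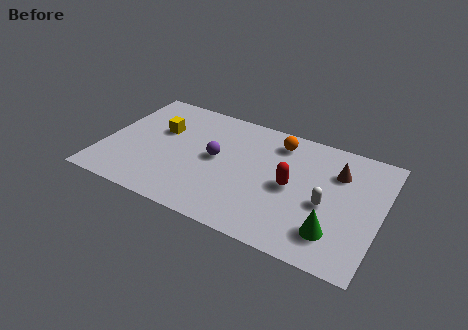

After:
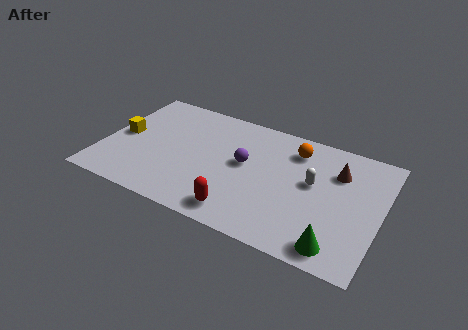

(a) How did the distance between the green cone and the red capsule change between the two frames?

+1.5

The distance was about 2.8 in the first image and 4.3 in the second, so they moved 1.5 units further apart.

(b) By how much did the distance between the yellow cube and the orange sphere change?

+2.5

The distance was about 5.5 in the first image and 8.0 in the second, so they moved 2.5 units further apart.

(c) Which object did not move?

the brown cone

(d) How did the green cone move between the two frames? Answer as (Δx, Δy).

(0.2, -0.7)

The green cone started near (10.7, 1.7) and ended near (10.9, 1.0).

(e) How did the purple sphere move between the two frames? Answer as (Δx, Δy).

(1.3, 0.2)

From the two frames, the purple sphere sits at roughly (5.1, 3.9) before and (6.4, 4.1) after.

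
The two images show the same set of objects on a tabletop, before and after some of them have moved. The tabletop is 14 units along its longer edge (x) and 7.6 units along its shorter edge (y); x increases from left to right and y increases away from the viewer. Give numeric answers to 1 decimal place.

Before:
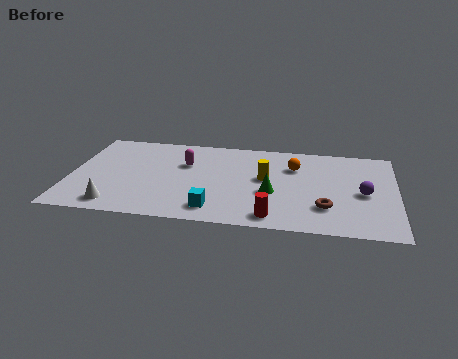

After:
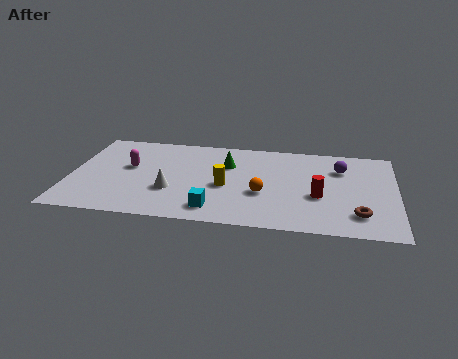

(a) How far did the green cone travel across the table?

3.0

The green cone was near (8.7, 3.0) before and (6.7, 5.2) after, so it travelled √(2.0² + 2.2²) ≈ 3.0 units.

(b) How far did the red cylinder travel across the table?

2.8

The red cylinder moved from about (8.8, 1.0) to (10.7, 3.0), a distance of √(1.9² + 2.0²) ≈ 2.8.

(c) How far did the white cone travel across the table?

2.7

From (2.1, 1.1) to (4.4, 2.6), the white cone covered √(2.3² + 1.5²) ≈ 2.7 units.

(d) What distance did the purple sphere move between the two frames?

2.2

The purple sphere was near (12.6, 3.5) before and (11.6, 5.5) after, so it travelled √(1.0² + 2.0²) ≈ 2.2 units.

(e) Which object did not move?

the cyan cube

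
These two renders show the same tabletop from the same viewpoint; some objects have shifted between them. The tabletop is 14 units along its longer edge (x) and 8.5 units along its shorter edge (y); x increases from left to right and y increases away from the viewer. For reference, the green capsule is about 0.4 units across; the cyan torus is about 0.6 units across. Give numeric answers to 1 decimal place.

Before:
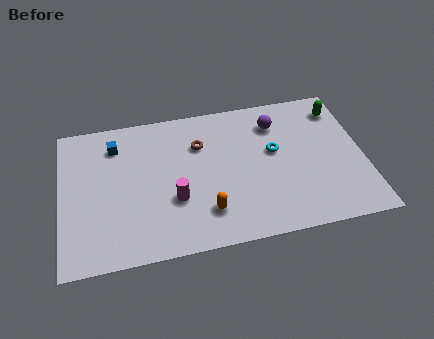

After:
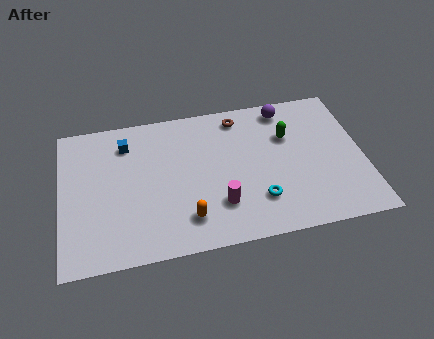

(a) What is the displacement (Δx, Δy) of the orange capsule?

(-0.9, -0.2)

The orange capsule was at about (6.6, 2.0) and moved to about (5.7, 1.8).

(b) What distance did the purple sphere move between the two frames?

0.9

The purple sphere was near (10.1, 6.6) before and (10.6, 7.4) after, so it travelled √(0.5² + 0.8²) ≈ 0.9 units.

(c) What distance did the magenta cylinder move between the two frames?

2.1

The magenta cylinder moved from about (5.2, 3.0) to (7.2, 2.3), a distance of √(2.0² + 0.7²) ≈ 2.1.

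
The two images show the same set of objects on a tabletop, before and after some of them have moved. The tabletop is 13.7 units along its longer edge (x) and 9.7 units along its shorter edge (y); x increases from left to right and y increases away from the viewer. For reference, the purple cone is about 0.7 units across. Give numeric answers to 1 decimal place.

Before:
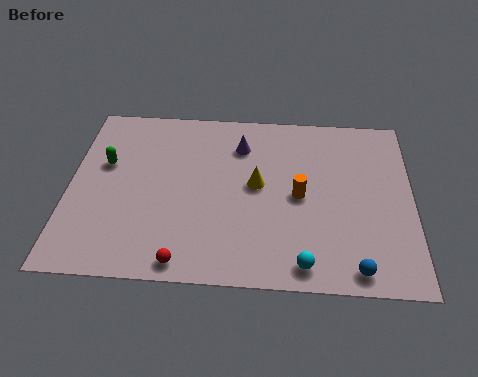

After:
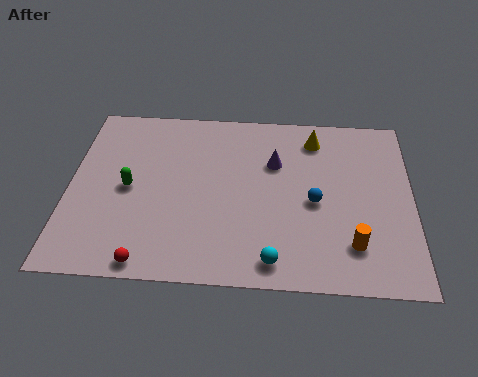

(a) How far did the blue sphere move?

3.8

The blue sphere was near (11.4, 1.0) before and (9.8, 4.4) after, so it travelled √(1.6² + 3.4²) ≈ 3.8 units.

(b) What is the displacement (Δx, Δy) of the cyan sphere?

(-1.2, 0.1)

From the two frames, the cyan sphere sits at roughly (9.4, 1.1) before and (8.2, 1.2) after.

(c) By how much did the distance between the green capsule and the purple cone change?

+0.5

They were about 5.6 units apart before and 6.1 after — 0.5 units further apart.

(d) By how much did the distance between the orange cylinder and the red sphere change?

+2.2

Before: roughly 5.9 units apart; after: 8.1. That's 2.2 units further apart.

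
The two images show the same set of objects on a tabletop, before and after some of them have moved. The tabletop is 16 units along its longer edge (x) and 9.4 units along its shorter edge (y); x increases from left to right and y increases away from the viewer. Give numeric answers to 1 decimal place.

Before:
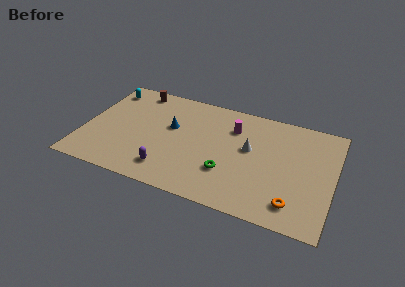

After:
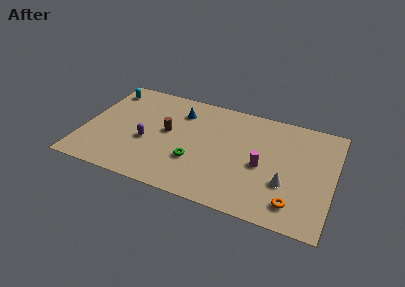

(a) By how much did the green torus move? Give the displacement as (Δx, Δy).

(-2.1, 0.2)

From the two frames, the green torus sits at roughly (9.4, 2.9) before and (7.3, 3.1) after.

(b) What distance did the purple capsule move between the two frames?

2.6

The purple capsule was near (5.7, 1.8) before and (4.1, 3.8) after, so it travelled √(1.6² + 2.0²) ≈ 2.6 units.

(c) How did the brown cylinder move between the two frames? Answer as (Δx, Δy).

(2.4, -3.2)

The brown cylinder started near (2.9, 8.3) and ended near (5.3, 5.1).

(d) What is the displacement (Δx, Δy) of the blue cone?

(0.4, 1.6)

The blue cone started near (5.5, 5.6) and ended near (5.9, 7.2).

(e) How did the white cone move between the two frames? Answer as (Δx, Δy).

(2.5, -2.2)

From the two frames, the white cone sits at roughly (10.6, 5.4) before and (13.1, 3.2) after.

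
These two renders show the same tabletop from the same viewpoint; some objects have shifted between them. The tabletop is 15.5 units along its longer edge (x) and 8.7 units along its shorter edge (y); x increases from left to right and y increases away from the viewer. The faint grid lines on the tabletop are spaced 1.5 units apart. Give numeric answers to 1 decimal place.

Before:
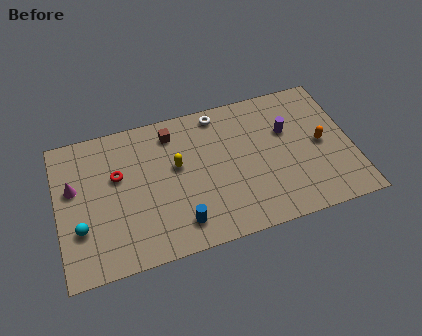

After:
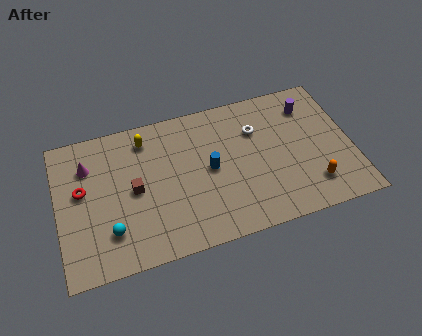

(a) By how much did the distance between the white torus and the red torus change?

+3.4

They were about 6.0 units apart before and 9.4 after — 3.4 units further apart.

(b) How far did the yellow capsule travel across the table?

2.6

The yellow capsule was near (6.3, 5.1) before and (4.8, 7.2) after, so it travelled √(1.5² + 2.1²) ≈ 2.6 units.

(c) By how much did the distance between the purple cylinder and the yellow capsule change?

+2.8

The distance was about 5.9 in the first image and 8.7 in the second, so they moved 2.8 units further apart.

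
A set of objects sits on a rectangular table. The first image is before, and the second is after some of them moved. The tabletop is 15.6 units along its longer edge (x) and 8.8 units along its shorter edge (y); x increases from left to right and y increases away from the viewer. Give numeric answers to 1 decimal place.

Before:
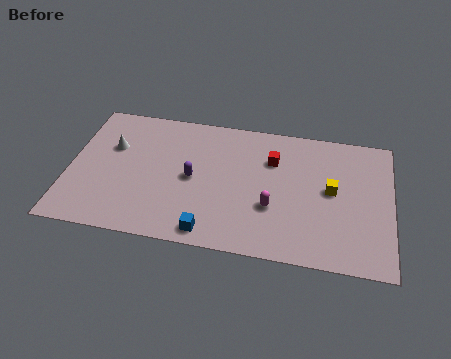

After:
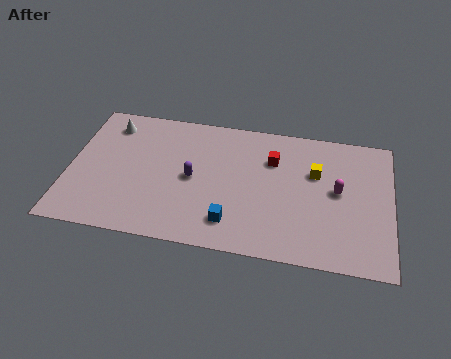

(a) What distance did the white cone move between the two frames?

1.5

The white cone was near (2.0, 5.7) before and (1.8, 7.2) after, so it travelled √(0.2² + 1.5²) ≈ 1.5 units.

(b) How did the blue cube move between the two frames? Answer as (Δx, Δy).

(1.0, 0.8)

The blue cube was at about (7.0, 1.0) and moved to about (8.0, 1.8).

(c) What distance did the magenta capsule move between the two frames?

3.5

From (9.9, 3.1) to (13.0, 4.7), the magenta capsule covered √(3.1² + 1.6²) ≈ 3.5 units.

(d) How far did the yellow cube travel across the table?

1.3

From (12.7, 4.7) to (11.9, 5.7), the yellow cube covered √(0.8² + 1.0²) ≈ 1.3 units.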